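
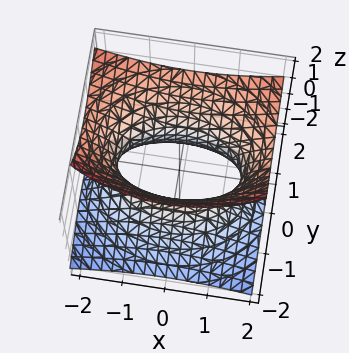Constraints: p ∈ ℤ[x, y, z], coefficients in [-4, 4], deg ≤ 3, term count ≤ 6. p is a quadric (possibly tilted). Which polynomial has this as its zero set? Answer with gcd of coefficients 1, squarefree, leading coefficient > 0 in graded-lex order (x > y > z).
x^2 + 2*y^2 - 2*y*z - 2*z^2 - 2

First, the degree is 2 — the shape is more complex than any degree-1 surface.
Then, checking where it meets the axes: the y-axis gridline crossings are at y ∈ {-1, 1}; it misses every integer gridline on the z-axis.
Finally, putting this together gives p.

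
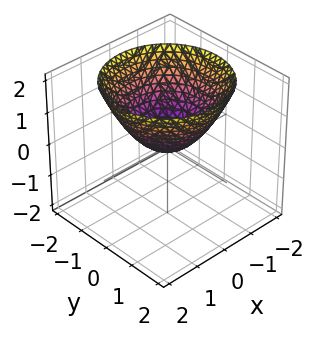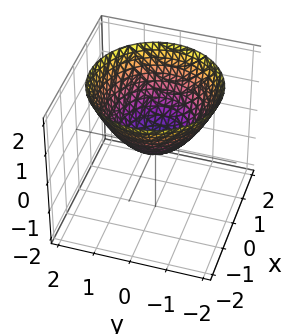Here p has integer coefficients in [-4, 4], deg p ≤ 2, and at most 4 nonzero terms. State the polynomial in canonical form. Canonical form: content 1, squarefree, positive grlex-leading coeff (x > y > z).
deg p = 2. A single bowl opening along one axis; a quadric.
Symmetries: every cross-section ⟂ z is a circle, so x, y appear only via x² + y².
Checking where it meets the axes: a circular section at z = 2 has radius between 1 and 2; it crosses the y-axis at the gridline y = 0.
Matching integer coefficients to the picture gives p.

2*x^2 + 2*y^2 - 3*z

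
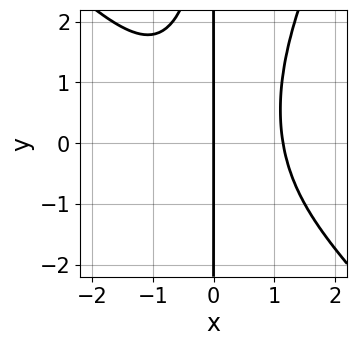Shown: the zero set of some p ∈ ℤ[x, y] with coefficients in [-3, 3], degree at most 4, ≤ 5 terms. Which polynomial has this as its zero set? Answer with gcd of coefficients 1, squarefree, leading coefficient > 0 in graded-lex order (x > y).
2*x^4 + x^3*y - x^2*y^2 - 3*x

First, deg p = 4.
Then, reading off the gridlines: it meets the x-axis at x = 0 (among the integer gridlines); every point of the y-axis in the box is on the curve.
Finally, these observations pin down the coefficients.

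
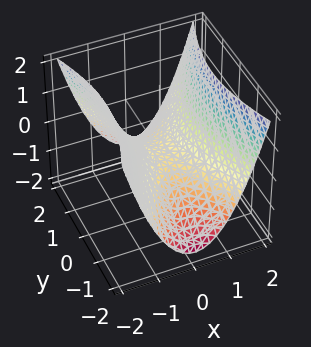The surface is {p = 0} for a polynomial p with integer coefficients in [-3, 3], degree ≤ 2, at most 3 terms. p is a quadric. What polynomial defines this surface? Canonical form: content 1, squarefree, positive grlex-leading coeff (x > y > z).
(a) deg p = 2. A hyperbolic paraboloid; a quadric.
(b) Symmetries: it's symmetric under x → −x, forcing even powers of x; mirror symmetry y ↦ −y ⇒ only even powers of y.
(c) From the axis intercepts and sections: it meets the z-axis at z = 0 (among the integer gridlines); it crosses the y-axis at the gridline y = 0; it crosses the x-axis at the gridline x = 0.
(d) Putting this together gives p.

3*x^2 - y^2 - 3*z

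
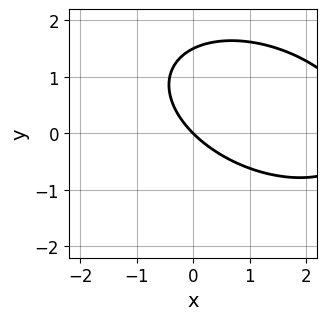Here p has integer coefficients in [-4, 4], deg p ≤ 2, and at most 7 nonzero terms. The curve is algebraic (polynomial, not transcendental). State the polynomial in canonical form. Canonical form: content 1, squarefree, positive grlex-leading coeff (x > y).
First, degree: no degree-1 curve has this shape, so deg p = 2.
Then, observable constraints: it crosses the y-axis at the gridline y = 0; it crosses the x-axis at the gridline x = 0.
Finally, fitting integer coefficients to these (and the overall shape) gives p.

x^2 + x*y + 2*y^2 - 3*x - 3*y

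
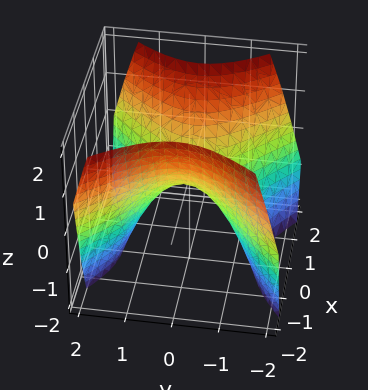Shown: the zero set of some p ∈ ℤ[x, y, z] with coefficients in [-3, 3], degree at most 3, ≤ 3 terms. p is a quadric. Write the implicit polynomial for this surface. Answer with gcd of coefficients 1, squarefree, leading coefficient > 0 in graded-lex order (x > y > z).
deg p = 2. A saddle surface; a quadric.
Symmetries: the y ↦ −y reflection is a symmetry, so y appears only in even powers; the x ↦ −x reflection is a symmetry, so x appears only in even powers.
Reading off the gridlines: it crosses the y-axis at the gridline y = 0; one z-axis crossing is at z = 0; it crosses the x-axis at the gridline x = 0.
These observations pin down the coefficients.

x^2 - y^2 - z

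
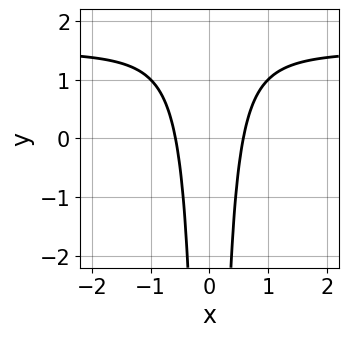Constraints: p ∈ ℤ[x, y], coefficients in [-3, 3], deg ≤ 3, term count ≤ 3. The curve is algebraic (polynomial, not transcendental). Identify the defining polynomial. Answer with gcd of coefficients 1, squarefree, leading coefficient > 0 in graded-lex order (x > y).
1. Degree: no degree-2 curve has this shape, so deg p = 3.
2. Symmetries: the x ↦ −x reflection is a symmetry, so x appears only in even powers.
3. Against the integer gridlines: it misses every integer gridline on the y-axis.
4. Putting this together gives p.

2*x^2*y - 3*x^2 + 1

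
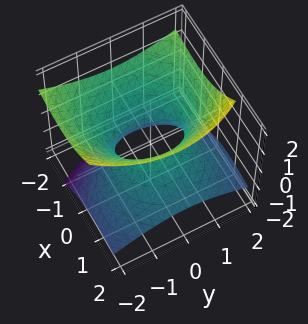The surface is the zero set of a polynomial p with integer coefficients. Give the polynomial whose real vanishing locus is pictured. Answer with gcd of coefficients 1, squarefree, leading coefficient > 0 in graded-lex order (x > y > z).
First, the degree is 2 — the shape is more complex than any degree-1 surface.
Then, from the axis intercepts and sections: among the integer gridlines, it crosses the x-axis at x ∈ {-1, 1}; it misses every integer gridline on the z-axis; the y-axis gridline crossings are at y ∈ {-1, 1}.
Finally, the integer polynomial consistent with all of this is the stated p.

x^2 + 2*x*z + y^2 - 2*z^2 - 1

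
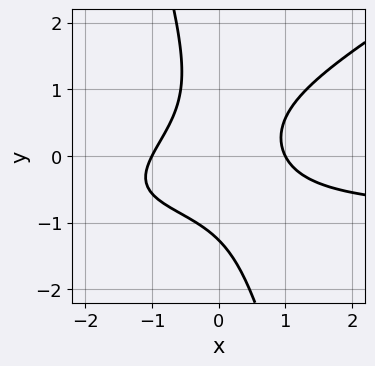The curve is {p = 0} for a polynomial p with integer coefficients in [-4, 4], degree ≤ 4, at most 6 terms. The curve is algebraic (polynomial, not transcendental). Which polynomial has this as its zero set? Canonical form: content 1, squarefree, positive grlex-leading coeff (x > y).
2*x^2*y - 3*x*y^2 - y^3 + 2*x^2 - 2

The degree is 3 — the shape is more complex than any degree-2 curve.
From the axis intercepts and sections: the x-axis gridline crossings are at x ∈ {-1, 1}.
Assembling these constraints gives the stated polynomial.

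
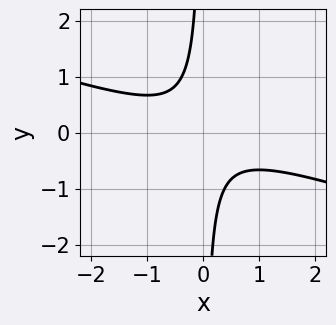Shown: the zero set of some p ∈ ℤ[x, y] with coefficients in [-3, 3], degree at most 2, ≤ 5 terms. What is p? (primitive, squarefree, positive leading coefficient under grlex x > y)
x^2 + 3*x*y + 1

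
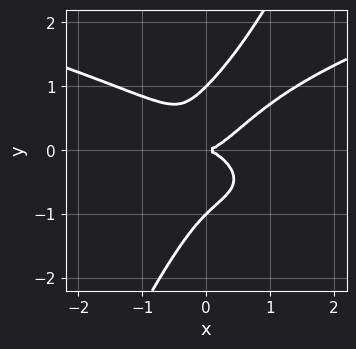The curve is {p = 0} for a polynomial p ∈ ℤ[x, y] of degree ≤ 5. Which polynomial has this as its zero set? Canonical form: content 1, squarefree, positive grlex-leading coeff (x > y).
2*x*y^3 - y^4 - x^3 + y^2

1. deg p = 4.
2. Against the integer gridlines: the y-axis gridline crossings are at y ∈ {-1, 0, 1}; it meets the x-axis at x = 0 (among the integer gridlines).
3. Fitting integer coefficients to these (and the overall shape) gives p.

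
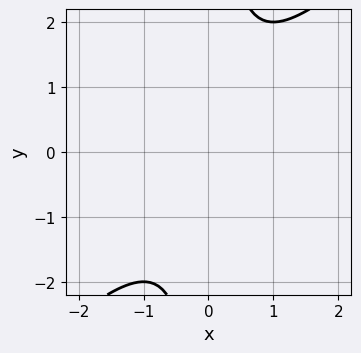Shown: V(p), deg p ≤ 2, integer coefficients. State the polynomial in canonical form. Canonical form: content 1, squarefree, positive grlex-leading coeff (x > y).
First, deg p = 2. The shape is more complex than any degree-1 curve.
Next, against the integer gridlines: no x-intercept at any integer in the box; it misses every integer gridline on the y-axis.
Finally, these observations pin down the coefficients.

x^2 - x*y + 1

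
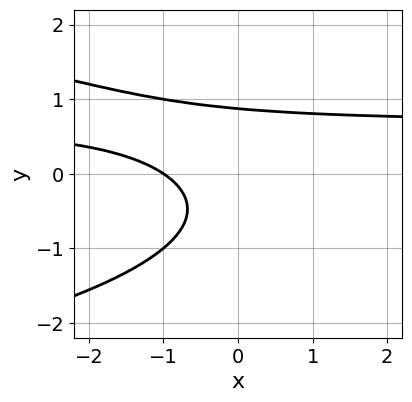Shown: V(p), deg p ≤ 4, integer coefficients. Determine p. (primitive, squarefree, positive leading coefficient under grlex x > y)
3*y^3 + 3*x*y - 2*x - 2

(a) The degree is 3 — a generic line meets the curve in up to 3 points.
(b) Against the integer gridlines: it crosses the x-axis at the gridline x = -1.
(c) Assembling these constraints gives the stated polynomial.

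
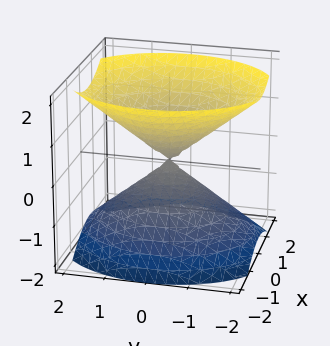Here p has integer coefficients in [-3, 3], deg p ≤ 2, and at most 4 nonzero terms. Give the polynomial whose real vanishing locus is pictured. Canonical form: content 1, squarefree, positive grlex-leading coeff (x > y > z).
First, I count 2 distinct pieces.
Next, deg p = 2.
Then, symmetries: mirror symmetry z ↦ −z ⇒ only even powers of z; it's symmetric under y → −y, forcing even powers of y; the x ↦ −x reflection is a symmetry, so x appears only in even powers.
Then, against the integer gridlines: it meets the x-axis at x = 0 (among the integer gridlines); it meets the y-axis at y = 0 (among the integer gridlines); one z-axis crossing is at z = 0.
Finally, these observations pin down the coefficients.

3*x^2 + 2*y^2 - 3*z^2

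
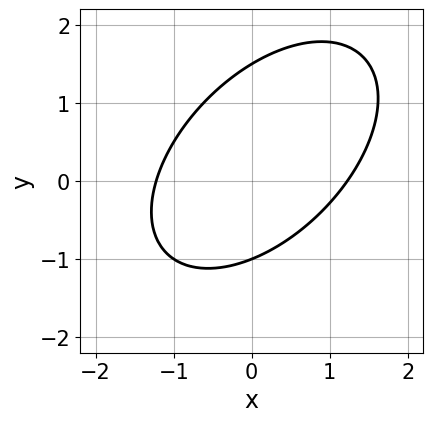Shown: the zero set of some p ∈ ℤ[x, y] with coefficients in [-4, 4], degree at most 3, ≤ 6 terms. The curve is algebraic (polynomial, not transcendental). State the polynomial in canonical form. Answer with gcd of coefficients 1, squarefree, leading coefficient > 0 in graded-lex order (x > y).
2*x^2 - 2*x*y + 2*y^2 - y - 3

First, degree: a generic line meets the curve in up to 2 points, so deg p = 2.
Then, checking where it meets the axes: it meets the y-axis at y = -1 (among the integer gridlines).
Finally, fitting integer coefficients to these (and the overall shape) gives p.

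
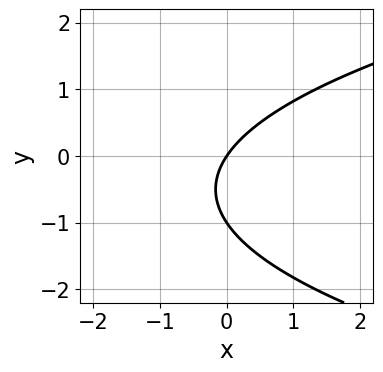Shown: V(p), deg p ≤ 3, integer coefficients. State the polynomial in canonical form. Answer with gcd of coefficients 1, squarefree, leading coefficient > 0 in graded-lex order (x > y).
2*y^2 - 3*x + 2*y

Degree: no degree-1 curve has this shape, so deg p = 2.
Against the integer gridlines: among the integer gridlines, it crosses the y-axis at y ∈ {-1, 0}; it crosses the x-axis at the gridline x = 0.
Assembling these constraints gives the stated polynomial.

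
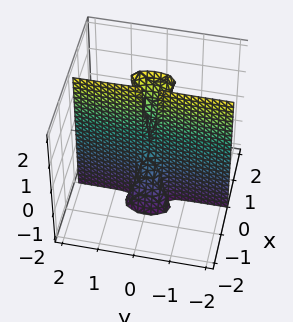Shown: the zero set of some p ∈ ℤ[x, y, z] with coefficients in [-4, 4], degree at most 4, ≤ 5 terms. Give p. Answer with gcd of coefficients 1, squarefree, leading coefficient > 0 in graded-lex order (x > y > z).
3*x^3 - x^2*z + x*y^2

(a) The degree is 3 — no degree-2 surface has this shape.
(b) Reading off the gridlines: it meets the x-axis at x = 0 (among the integer gridlines); the visible z-axis segment lies entirely on the surface.
(c) Together with the visible shape, these determine p as stated.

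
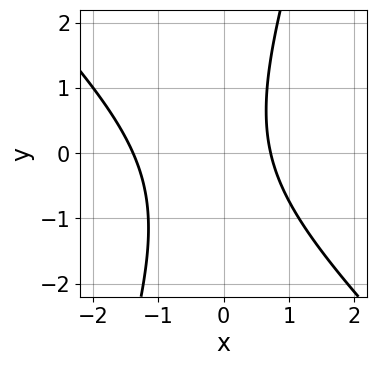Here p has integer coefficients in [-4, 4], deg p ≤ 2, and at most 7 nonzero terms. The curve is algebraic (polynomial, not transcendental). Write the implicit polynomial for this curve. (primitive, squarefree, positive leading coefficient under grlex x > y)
3*x^2 + 2*x*y - y^2 + 2*x - 3

(a) The degree is 2 — a generic line meets the curve in up to 2 points.
(b) From the axis intercepts and sections: the curve avoids every integer y-axis point in the box.
(c) These observations pin down the coefficients.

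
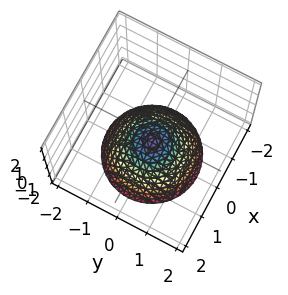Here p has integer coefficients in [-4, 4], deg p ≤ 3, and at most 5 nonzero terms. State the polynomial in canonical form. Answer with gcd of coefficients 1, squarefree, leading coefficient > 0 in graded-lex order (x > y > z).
2*x^2 + 2*y^2 + 3*z + 2

First, deg p = 2. The shape is more complex than any degree-1 surface.
Next, by symmetry, every cross-section ⟂ z is a circle, so x, y appear only via x² + y².
Then, observable constraints: no x-intercept at any integer in the box; a circular section at z = -1 has radius between 0 and 1.
Finally, putting this together gives p.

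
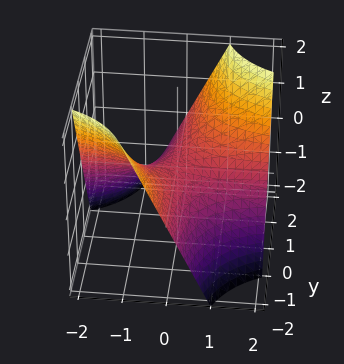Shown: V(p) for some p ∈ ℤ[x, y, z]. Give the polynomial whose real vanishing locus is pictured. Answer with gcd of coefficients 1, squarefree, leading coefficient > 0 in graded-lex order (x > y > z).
x*y - z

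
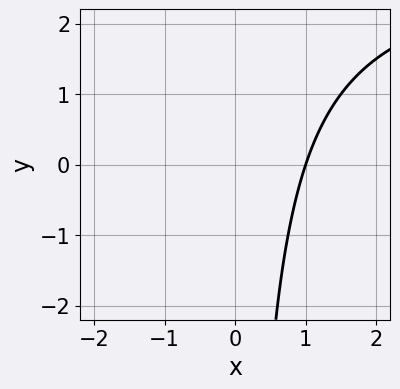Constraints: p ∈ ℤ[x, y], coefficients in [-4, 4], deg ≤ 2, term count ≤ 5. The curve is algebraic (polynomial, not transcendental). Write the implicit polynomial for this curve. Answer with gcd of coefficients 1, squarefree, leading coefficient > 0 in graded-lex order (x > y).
x*y - 3*x + 3

First, deg p = 2.
Next, checking where it meets the axes: no y-intercept at any integer in the box; it meets the x-axis at x = 1 (among the integer gridlines).
Finally, these observations pin down the coefficients.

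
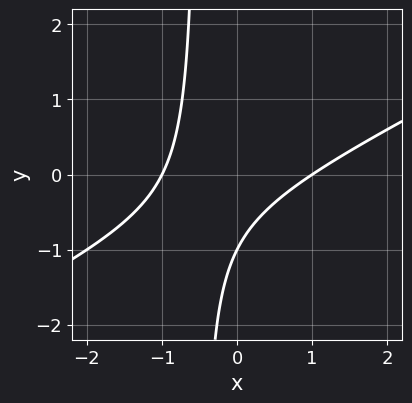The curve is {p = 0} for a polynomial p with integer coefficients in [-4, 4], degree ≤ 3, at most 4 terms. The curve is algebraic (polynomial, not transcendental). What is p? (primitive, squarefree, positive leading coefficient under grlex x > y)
1. Degree: no degree-1 curve has this shape, so deg p = 2.
2. From the visible intercepts: the x-axis gridline crossings are at x ∈ {-1, 1}; it crosses the y-axis at the gridline y = -1.
3. Fitting integer coefficients to these (and the overall shape) gives p.

x^2 - 2*x*y - y - 1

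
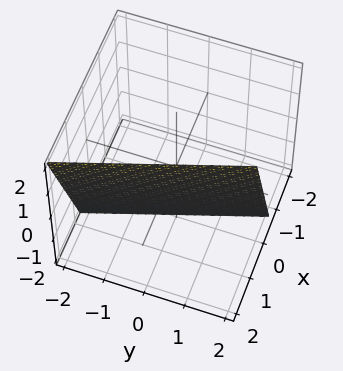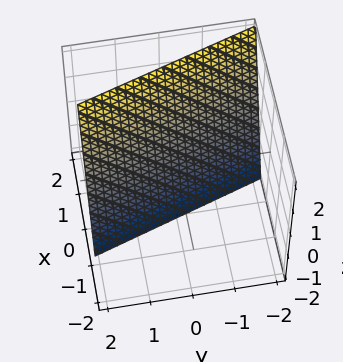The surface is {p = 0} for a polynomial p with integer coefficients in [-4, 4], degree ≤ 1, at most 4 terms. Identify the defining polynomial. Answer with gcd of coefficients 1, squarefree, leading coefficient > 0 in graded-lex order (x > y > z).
3*x + y - z - 2

(a) The degree is 1 — every cross-section is a straight line — this is a plane.
(b) From the visible intercepts: it crosses the y-axis at the gridline y = 2; it meets the z-axis at z = -2 (among the integer gridlines).
(c) Assembling these constraints gives the stated polynomial.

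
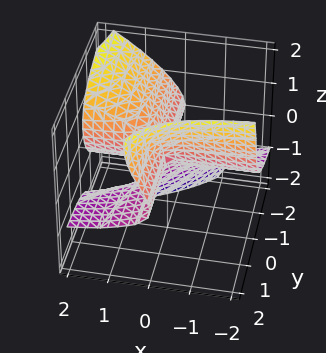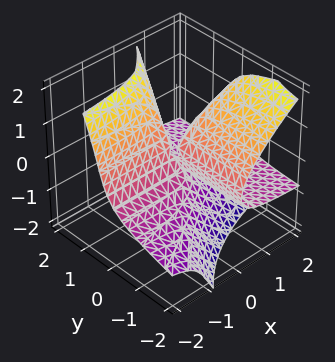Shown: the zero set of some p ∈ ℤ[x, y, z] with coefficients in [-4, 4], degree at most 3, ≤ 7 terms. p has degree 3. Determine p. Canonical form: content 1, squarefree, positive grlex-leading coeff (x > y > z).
1. The degree is 3 — no degree-2 surface has this shape.
2. Observable constraints: the visible x-axis segment lies entirely on the surface; it meets the z-axis at z = 0 (among the integer gridlines).
3. Putting this together gives p. Check: (0, -2, 0) on the y-axis lies on the surface, and p(0, -2, 0) = 0. ✓

3*x*y*z - 3*y*z^2 + 2*z^3 + 3*x*y - 2*x*z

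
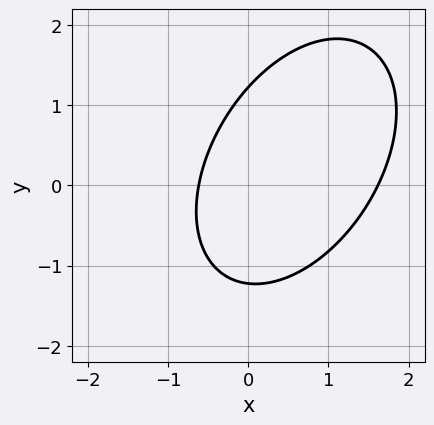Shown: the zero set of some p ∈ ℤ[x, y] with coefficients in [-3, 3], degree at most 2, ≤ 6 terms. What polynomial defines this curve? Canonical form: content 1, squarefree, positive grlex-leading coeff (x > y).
1. deg p = 2. A generic line meets the curve in up to 2 points.
2. The integer polynomial consistent with all of this is the stated p.

3*x^2 - 2*x*y + 2*y^2 - 3*x - 3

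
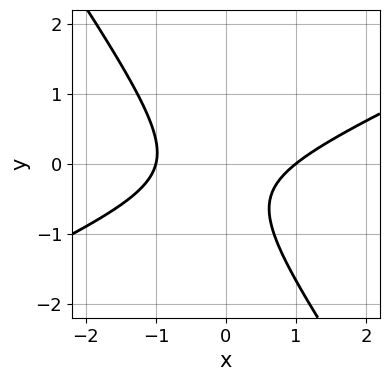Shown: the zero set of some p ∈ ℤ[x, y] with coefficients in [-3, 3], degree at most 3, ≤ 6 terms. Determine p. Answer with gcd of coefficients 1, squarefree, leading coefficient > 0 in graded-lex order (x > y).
First, deg p = 2. No degree-1 curve has this shape.
Next, from the visible intercepts: it misses every integer gridline on the y-axis; among the integer gridlines, it crosses the x-axis at x ∈ {-1, 1}.
Finally, matching integer coefficients to the picture gives p.

2*x^2 - 3*x*y - 3*y^2 - 2*y - 2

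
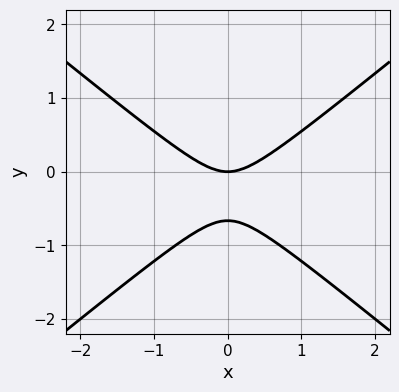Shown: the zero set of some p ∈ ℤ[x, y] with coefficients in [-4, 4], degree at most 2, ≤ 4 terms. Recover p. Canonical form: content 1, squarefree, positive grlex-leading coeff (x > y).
2*x^2 - 3*y^2 - 2*y

Degree: the shape is more complex than any degree-1 curve, so deg p = 2.
Symmetries: it's symmetric under x → −x, forcing even powers of x.
From the visible intercepts: one x-axis crossing is at x = 0; it meets the y-axis at y = 0 (among the integer gridlines).
Together with the visible shape, these determine p as stated.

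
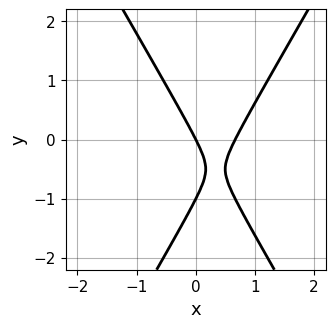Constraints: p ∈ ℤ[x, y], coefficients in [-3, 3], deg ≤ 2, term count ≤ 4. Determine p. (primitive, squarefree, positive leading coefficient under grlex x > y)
3*x^2 - y^2 - 2*x - y

(a) deg p = 2.
(b) Checking where it meets the axes: it crosses the x-axis at the gridline x = 0; the y-axis gridline crossings are at y ∈ {-1, 0}.
(c) Assembling these constraints gives the stated polynomial.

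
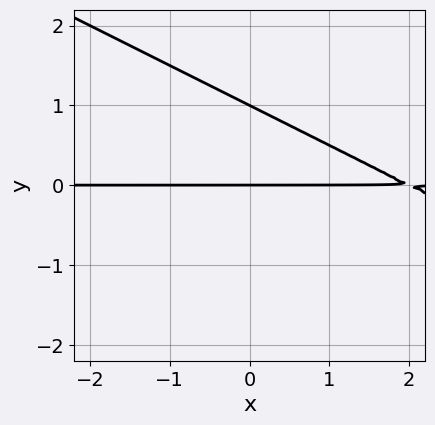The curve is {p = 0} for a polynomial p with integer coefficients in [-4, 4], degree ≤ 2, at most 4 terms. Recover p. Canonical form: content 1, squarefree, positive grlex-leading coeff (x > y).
deg p = 2. The shape is more complex than any degree-1 curve.
From the visible intercepts: the y-axis gridline crossings are at y ∈ {0, 1}; every point of the x-axis in the box is on the curve.
These observations pin down the coefficients.

x*y + 2*y^2 - 2*y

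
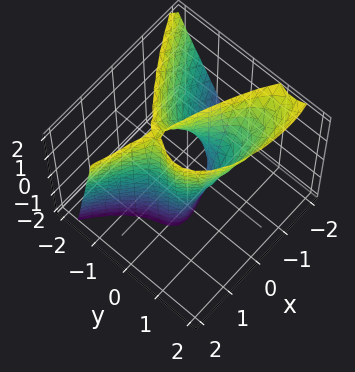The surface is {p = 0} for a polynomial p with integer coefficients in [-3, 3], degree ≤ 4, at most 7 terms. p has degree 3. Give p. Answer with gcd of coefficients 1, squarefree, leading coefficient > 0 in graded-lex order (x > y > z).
First, the degree is 3 — a generic line meets the surface in up to 3 points.
Next, reading off the gridlines: the surface avoids every integer z-axis point in the box.
Finally, fitting integer coefficients to these (and the overall shape) gives p.

2*x*y*z + 3*y^3 + 2*x^2 - 2*y*z - 1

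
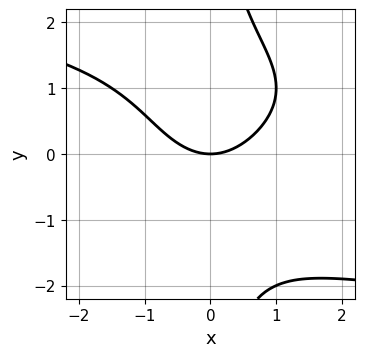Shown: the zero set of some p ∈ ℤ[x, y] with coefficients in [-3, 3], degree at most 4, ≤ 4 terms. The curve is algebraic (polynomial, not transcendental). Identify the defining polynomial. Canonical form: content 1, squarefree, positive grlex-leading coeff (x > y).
x*y^3 + 2*x^2 - 3*y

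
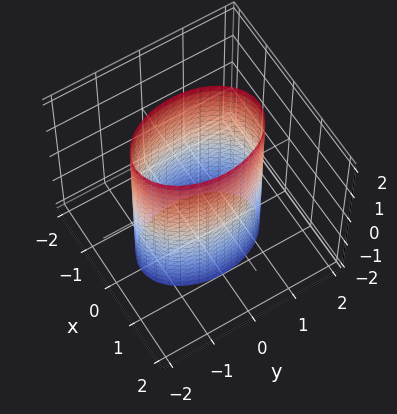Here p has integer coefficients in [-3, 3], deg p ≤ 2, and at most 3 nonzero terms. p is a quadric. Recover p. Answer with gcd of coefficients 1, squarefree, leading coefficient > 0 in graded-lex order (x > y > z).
First, degree: a cylinder; a quadric, so deg p = 2.
Next, symmetries: mirror symmetry y ↦ −y ⇒ only even powers of y; mirror symmetry x ↦ −x ⇒ only even powers of x; it's symmetric under z → −z, forcing even powers of z.
Then, from the axis intercepts and sections: the x-axis gridline crossings are at x ∈ {-1, 1}; the surface avoids every integer z-axis point in the box.
Finally, together with the visible shape, these determine p as stated.

2*x^2 + y^2 - 2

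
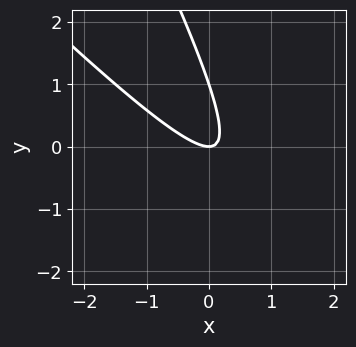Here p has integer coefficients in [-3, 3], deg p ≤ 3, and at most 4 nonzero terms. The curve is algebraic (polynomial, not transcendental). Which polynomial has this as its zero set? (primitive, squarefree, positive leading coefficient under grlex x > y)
2*x^2 + 3*x*y + y^2 - y

Degree: no degree-1 curve has this shape, so deg p = 2.
From the visible intercepts: one x-axis crossing is at x = 0; the y-axis gridline crossings are at y ∈ {0, 1}.
Assembling these constraints gives the stated polynomial.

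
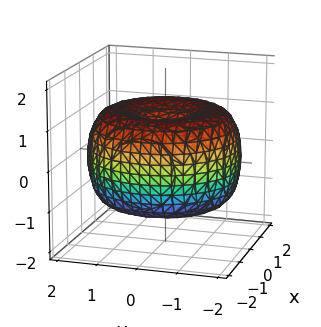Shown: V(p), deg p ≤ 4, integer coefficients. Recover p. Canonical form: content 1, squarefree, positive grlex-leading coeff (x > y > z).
(a) The degree is 4 — a generic line meets the surface in up to 4 points.
(b) Symmetry: every cross-section ⟂ z is a circle, so x, y appear only via x² + y².
(c) Reading off the gridlines: a circular section at z = -1 has radius between 0 and 1.
(d) Fitting integer coefficients to these (and the overall shape) gives p.

x^4 + 2*x^2*y^2 + y^4 - 3*x^2 - 3*y^2 + 3*z^2 - 2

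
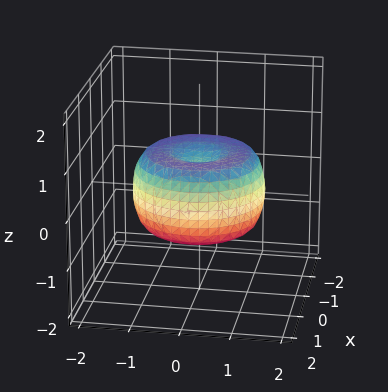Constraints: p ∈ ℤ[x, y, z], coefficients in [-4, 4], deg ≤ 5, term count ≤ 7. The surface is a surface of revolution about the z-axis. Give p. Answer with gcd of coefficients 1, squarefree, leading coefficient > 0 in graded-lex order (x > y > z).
First, deg p = 4. The shape is more complex than any degree-3 surface.
Next, symmetries: every cross-section ⟂ z is a circle, so x, y appear only via x² + y².
Then, against the integer gridlines: a circular section at z = 0 has radius between 1 and 2.
Finally, fitting integer coefficients to these (and the overall shape) gives p.

2*x^4 + 4*x^2*y^2 + 2*y^4 - 3*x^2 - 3*y^2 + 3*z^2 - 1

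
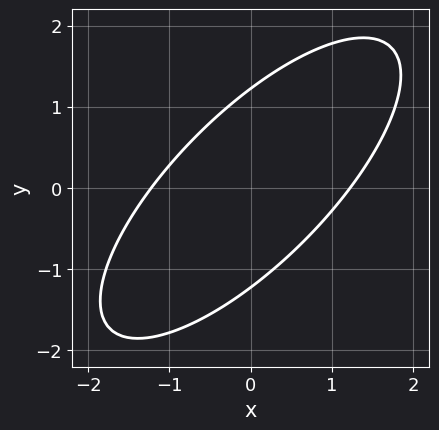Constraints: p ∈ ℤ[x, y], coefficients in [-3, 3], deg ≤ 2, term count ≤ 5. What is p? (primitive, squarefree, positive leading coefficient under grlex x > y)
(a) The degree is 2 — the shape is more complex than any degree-1 curve.
(b) Putting this together gives p.

2*x^2 - 3*x*y + 2*y^2 - 3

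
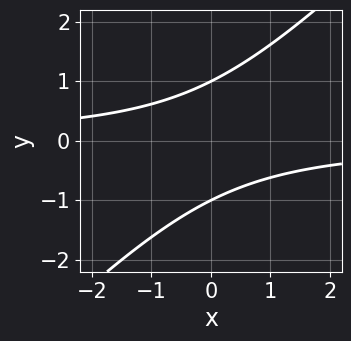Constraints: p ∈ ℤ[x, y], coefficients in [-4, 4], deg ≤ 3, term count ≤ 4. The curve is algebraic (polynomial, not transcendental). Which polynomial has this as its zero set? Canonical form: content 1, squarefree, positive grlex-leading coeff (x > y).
x*y - y^2 + 1

1. The degree is 2 — a generic line meets the curve in up to 2 points.
2. From the axis intercepts and sections: the curve avoids every integer x-axis point in the box; among the integer gridlines, it crosses the y-axis at y ∈ {-1, 1}.
3. Fitting integer coefficients to these (and the overall shape) gives p.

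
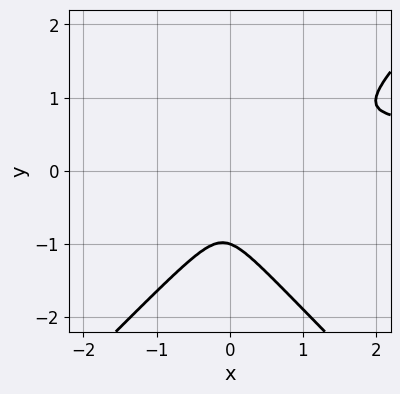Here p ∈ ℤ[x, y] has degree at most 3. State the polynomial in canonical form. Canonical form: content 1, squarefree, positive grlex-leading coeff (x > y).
3*x^2*y - 3*y^3 - 2*x^2 + x*y - 3*y^2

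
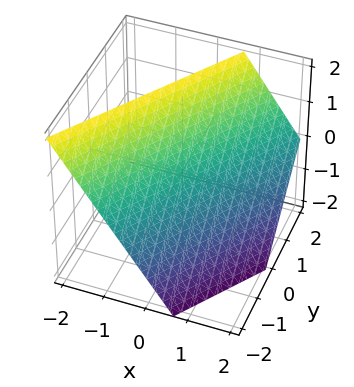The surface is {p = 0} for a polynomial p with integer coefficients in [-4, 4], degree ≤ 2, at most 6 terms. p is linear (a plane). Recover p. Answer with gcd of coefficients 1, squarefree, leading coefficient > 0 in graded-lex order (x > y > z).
(a) Degree: the surface is flat (a plane), so deg p = 1.
(b) Reading off the gridlines: it crosses the y-axis at the gridline y = -1; one z-axis crossing is at z = 1.
(c) Matching integer coefficients to the picture gives p.

3*x - 2*y + 2*z - 2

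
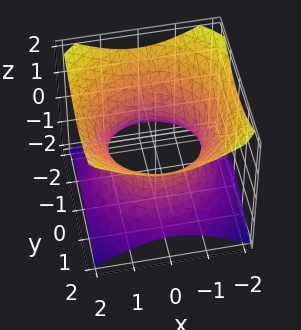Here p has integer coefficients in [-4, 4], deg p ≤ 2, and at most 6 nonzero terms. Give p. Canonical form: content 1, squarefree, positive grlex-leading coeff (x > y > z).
2*x^2 + 2*y^2 - 3*z^2 - 3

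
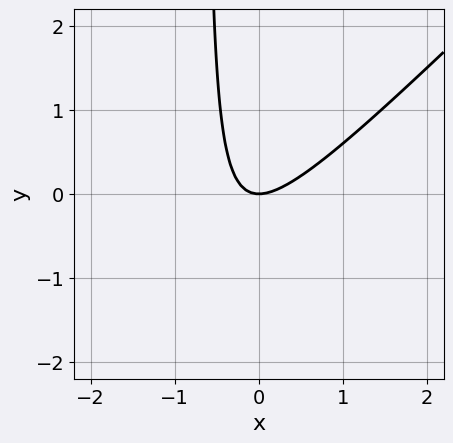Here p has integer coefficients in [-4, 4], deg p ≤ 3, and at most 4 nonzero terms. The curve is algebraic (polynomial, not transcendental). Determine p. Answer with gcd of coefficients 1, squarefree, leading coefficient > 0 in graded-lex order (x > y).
3*x^2 - 3*x*y - 2*y

(a) The degree is 2 — no degree-1 curve has this shape.
(b) Observable constraints: one y-axis crossing is at y = 0; it crosses the x-axis at the gridline x = 0.
(c) Assembling these constraints gives the stated polynomial.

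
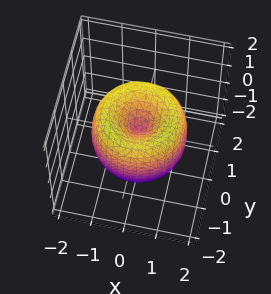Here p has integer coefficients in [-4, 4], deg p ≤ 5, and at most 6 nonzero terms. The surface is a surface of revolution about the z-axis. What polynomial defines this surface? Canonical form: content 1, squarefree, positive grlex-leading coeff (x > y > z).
Degree: a generic line meets the surface in up to 4 points, so deg p = 4.
Symmetries: rotational symmetry about the z-axis ⇒ p depends on x, y only through x² + y².
Against the integer gridlines: a circular section at z = 0 has radius between 1 and 2; it crosses the y-axis at the gridline y = 0; it meets the x-axis at x = 0 (among the integer gridlines); one z-axis crossing is at z = 0.
Assembling these constraints gives the stated polynomial.

x^4 + 2*x^2*y^2 + y^4 - 2*x^2 - 2*y^2 + z^2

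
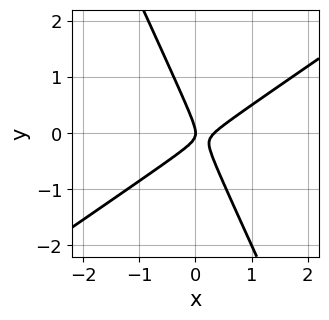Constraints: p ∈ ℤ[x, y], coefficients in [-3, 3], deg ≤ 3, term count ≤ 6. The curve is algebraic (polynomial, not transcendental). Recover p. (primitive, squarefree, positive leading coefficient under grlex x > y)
1. Degree: a generic line meets the curve in up to 2 points, so deg p = 2.
2. From the visible intercepts: it crosses the x-axis at the gridline x = 0; one y-axis crossing is at y = 0.
3. Putting this together gives p.

3*x^2 - 3*x*y - 2*y^2 - x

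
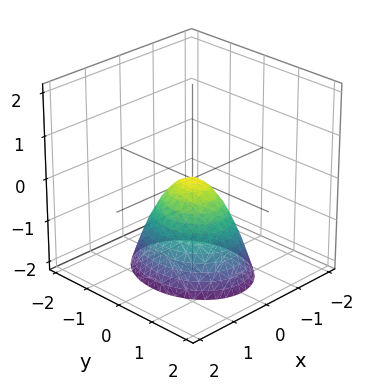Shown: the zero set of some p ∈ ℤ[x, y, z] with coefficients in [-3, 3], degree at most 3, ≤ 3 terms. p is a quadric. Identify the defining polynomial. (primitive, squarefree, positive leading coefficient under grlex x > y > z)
Degree: a paraboloid; a quadric, so deg p = 2.
Symmetries: mirror symmetry x ↦ −x ⇒ only even powers of x; mirror symmetry y ↦ −y ⇒ only even powers of y.
Checking where it meets the axes: it crosses the y-axis at the gridline y = 0; it crosses the x-axis at the gridline x = 0; it meets the z-axis at z = 0 (among the integer gridlines).
These observations pin down the coefficients.

3*x^2 + 2*y^2 + 2*z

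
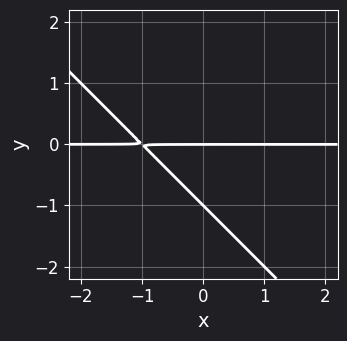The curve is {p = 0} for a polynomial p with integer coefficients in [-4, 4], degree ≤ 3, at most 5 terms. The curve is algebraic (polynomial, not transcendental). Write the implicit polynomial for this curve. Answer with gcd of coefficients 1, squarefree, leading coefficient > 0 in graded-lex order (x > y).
x*y + y^2 + y

First, the degree is 2 — no degree-1 curve has this shape.
Next, checking where it meets the axes: among the integer gridlines, it crosses the y-axis at y ∈ {-1, 0}; the visible x-axis segment lies entirely on the curve.
Finally, fitting integer coefficients to these (and the overall shape) gives p.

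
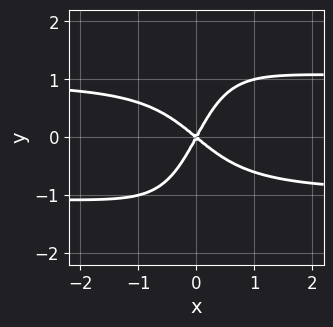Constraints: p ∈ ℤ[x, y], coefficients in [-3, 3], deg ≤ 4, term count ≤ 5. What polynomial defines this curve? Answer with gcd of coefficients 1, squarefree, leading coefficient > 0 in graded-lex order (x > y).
3*x^2*y^2 - 3*x^2 - 2*x*y + 2*y^2

First, degree: the shape is more complex than any degree-3 curve, so deg p = 4.
Then, reading off the gridlines: it crosses the x-axis at the gridline x = 0; it crosses the y-axis at the gridline y = 0.
Finally, solving for integer coefficients yields p as stated.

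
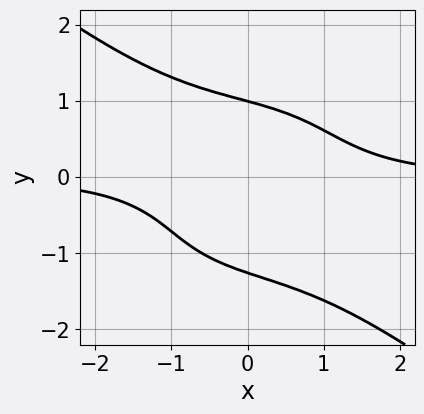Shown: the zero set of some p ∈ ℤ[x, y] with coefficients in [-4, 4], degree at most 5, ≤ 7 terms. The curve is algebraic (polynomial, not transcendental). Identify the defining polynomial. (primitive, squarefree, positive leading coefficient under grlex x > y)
x^3*y + 2*y^4 + y^3 + 3*x*y - 3

1. deg p = 4. A generic line meets the curve in up to 4 points.
2. Checking where it meets the axes: it meets the y-axis at y = 1 (among the integer gridlines); the curve avoids every integer x-axis point in the box.
3. Solving for integer coefficients yields p as stated.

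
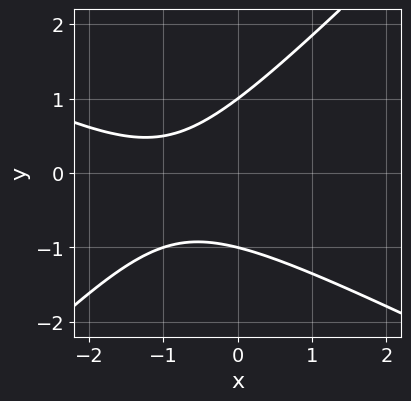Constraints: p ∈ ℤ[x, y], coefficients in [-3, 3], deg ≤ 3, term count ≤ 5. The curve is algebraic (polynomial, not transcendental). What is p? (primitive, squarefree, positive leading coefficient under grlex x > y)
(a) The degree is 2 — the shape is more complex than any degree-1 curve.
(b) From the visible intercepts: the y-axis gridline crossings are at y ∈ {-1, 1}; no x-intercept at any integer in the box.
(c) Putting this together gives p.

x^2 + x*y - 2*y^2 + 2*x + 2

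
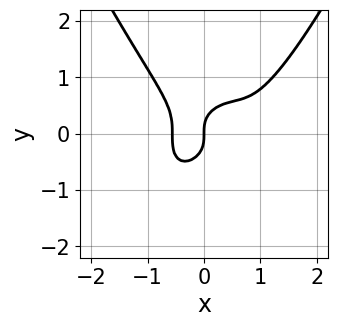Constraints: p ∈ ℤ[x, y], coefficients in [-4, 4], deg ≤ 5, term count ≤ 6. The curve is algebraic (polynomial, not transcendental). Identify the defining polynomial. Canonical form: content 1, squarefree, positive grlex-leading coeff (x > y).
2*x^4 - 2*x^3 - 2*y^3 + x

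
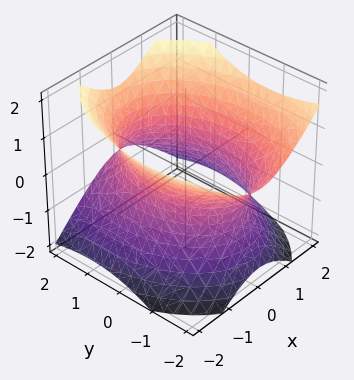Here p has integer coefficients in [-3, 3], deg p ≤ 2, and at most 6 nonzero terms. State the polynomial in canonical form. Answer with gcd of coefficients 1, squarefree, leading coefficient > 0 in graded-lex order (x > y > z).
2*x^2 + y^2 + y*z - 2*z^2 - 3

First, deg p = 2. The shape is more complex than any degree-1 surface.
Then, against the integer gridlines: it misses every integer gridline on the z-axis.
Finally, these observations pin down the coefficients.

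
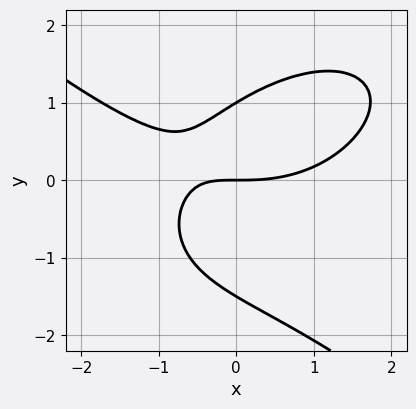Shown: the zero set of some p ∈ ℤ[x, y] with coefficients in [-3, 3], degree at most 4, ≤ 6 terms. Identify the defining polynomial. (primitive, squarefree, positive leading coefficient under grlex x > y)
x^3 + 2*y^3 - 3*x*y + y^2 - 3*y

First, degree: no degree-2 curve has this shape, so deg p = 3.
Next, from the visible intercepts: one x-axis crossing is at x = 0; among the integer gridlines, it crosses the y-axis at y ∈ {0, 1}.
Finally, the integer polynomial consistent with all of this is the stated p.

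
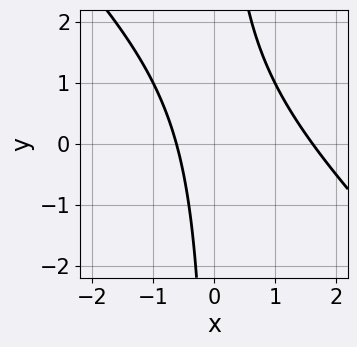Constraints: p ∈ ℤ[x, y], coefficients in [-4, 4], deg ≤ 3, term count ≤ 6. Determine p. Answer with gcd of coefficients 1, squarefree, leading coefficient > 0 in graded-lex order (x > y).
x^2 + x*y - x - 1

1. Degree: the shape is more complex than any degree-1 curve, so deg p = 2.
2. From the axis intercepts and sections: it misses every integer gridline on the y-axis.
3. The integer polynomial consistent with all of this is the stated p.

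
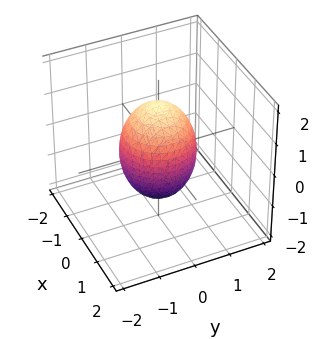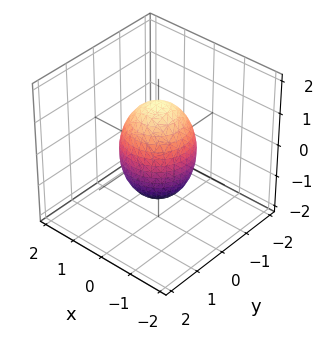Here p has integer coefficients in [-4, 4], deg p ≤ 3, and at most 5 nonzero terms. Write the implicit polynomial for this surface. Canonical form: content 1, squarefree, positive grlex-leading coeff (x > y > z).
1. Degree: bounded and convex; a quadric, so deg p = 2.
2. Symmetries: every cross-section ⟂ z is a circle, so x, y appear only via x² + y²; mirror symmetry z ↦ −z ⇒ only even powers of z.
3. From the visible intercepts: the y-axis gridline crossings are at y ∈ {-1, 1}; a circular section at z = -1 has radius between 0 and 1.
4. Assembling these constraints gives the stated polynomial. Check: (1, 0, 0) on the x-axis lies on the surface, and p(1, 0, 0) = 0. ✓

2*x^2 + 2*y^2 + z^2 - 2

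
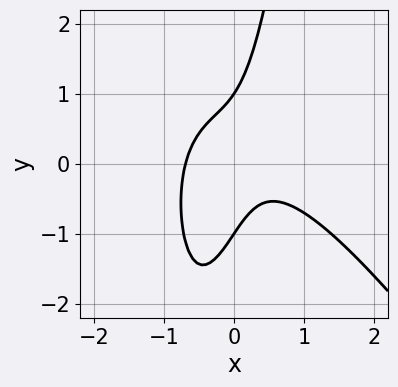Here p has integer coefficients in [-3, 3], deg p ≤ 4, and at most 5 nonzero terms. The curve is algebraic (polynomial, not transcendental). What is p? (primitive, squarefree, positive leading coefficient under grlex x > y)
1. deg p = 3. No degree-2 curve has this shape.
2. Observable constraints: the y-axis gridline crossings are at y ∈ {-1, 1}.
3. Putting this together gives p.

3*x^3 + 2*x^2*y + 3*x*y - y^2 + 1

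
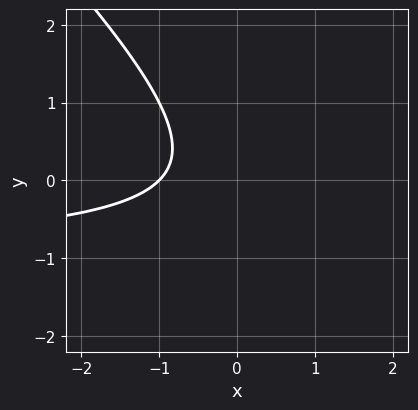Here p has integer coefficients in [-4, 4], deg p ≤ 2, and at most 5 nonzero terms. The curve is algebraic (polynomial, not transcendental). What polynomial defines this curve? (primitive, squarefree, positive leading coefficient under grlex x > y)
x*y + y^2 + x + 1

(a) deg p = 2. No degree-1 curve has this shape.
(b) Checking where it meets the axes: it misses every integer gridline on the y-axis; it meets the x-axis at x = -1 (among the integer gridlines).
(c) The integer polynomial consistent with all of this is the stated p.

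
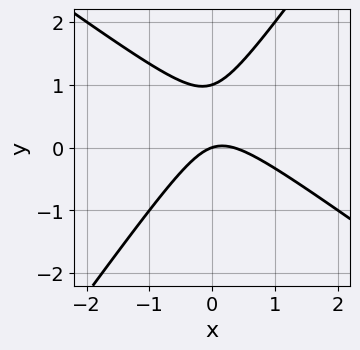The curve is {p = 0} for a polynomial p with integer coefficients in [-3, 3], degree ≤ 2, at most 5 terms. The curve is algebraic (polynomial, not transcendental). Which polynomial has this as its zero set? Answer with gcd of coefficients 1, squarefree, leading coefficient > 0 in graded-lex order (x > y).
3*x^2 + 2*x*y - 3*y^2 - x + 3*y

First, the degree is 2 — no degree-1 curve has this shape.
Then, from the visible intercepts: it meets the x-axis at x = 0 (among the integer gridlines); the y-axis gridline crossings are at y ∈ {0, 1}.
Finally, matching integer coefficients to the picture gives p.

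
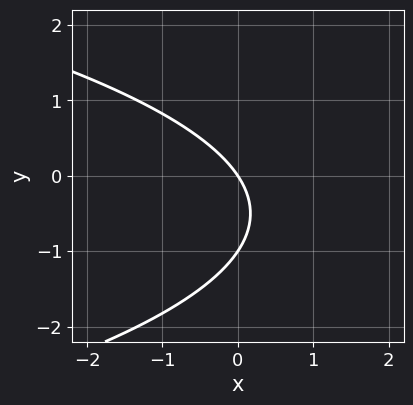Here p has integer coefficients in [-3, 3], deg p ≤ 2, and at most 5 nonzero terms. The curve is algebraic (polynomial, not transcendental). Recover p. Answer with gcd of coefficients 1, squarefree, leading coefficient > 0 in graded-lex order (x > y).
2*y^2 + 3*x + 2*y

1. deg p = 2. No degree-1 curve has this shape.
2. Against the integer gridlines: it meets the x-axis at x = 0 (among the integer gridlines); the y-axis gridline crossings are at y ∈ {-1, 0}.
3. These observations pin down the coefficients.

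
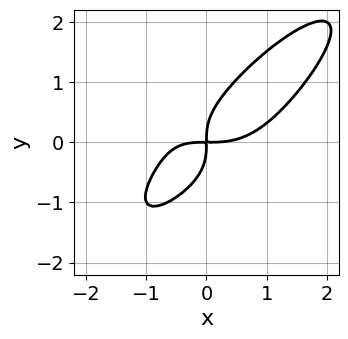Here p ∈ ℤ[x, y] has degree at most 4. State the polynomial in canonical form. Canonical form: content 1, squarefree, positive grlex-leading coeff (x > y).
x^4 - 2*x*y^3 + 2*y^4 - x^2*y - 2*x*y

First, degree: a generic line meets the curve in up to 4 points, so deg p = 4.
Finally, putting this together gives p.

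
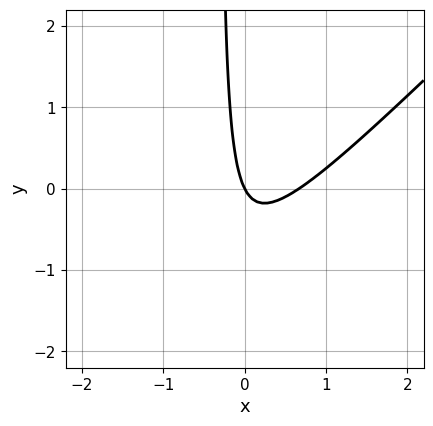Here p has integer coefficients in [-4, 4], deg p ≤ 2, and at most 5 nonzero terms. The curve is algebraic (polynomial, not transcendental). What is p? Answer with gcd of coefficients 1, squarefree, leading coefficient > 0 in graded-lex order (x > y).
(a) Degree: a generic line meets the curve in up to 2 points, so deg p = 2.
(b) Checking where it meets the axes: one x-axis crossing is at x = 0; one y-axis crossing is at y = 0.
(c) Assembling these constraints gives the stated polynomial.

3*x^2 - 3*x*y - 2*x - y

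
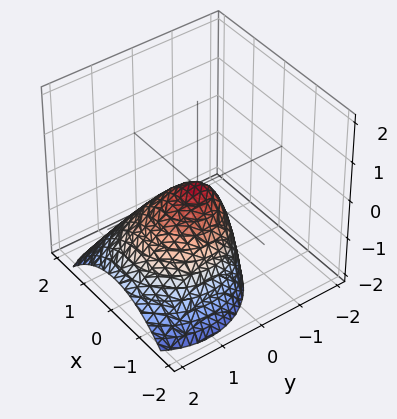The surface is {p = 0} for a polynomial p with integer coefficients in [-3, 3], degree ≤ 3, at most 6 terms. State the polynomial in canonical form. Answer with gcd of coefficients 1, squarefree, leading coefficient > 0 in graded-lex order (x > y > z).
Degree: the shape is more complex than any degree-1 surface, so deg p = 2.
Observable constraints: one y-axis crossing is at y = 0; it crosses the z-axis at the gridline z = 0; one x-axis crossing is at x = 0.
Putting this together gives p.

x^2 + y^2 + y*z + z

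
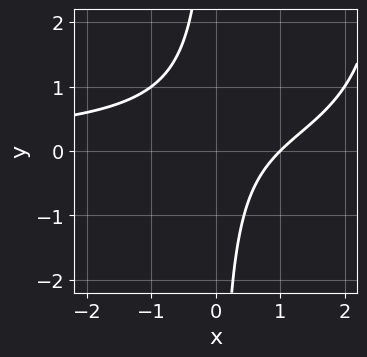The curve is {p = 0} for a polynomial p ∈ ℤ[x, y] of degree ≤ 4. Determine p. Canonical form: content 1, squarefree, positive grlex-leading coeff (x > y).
Degree: a generic line meets the curve in up to 3 points, so deg p = 3.
Observable constraints: one x-axis crossing is at x = 1; the curve avoids every integer y-axis point in the box.
The integer polynomial consistent with all of this is the stated p.

x^2*y - 3*x*y + 2*x - 2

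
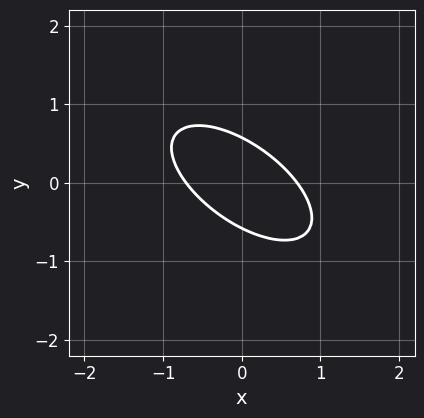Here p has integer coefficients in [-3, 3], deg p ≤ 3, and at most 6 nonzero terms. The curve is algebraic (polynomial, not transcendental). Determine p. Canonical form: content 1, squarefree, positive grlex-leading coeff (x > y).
deg p = 2. The shape is more complex than any degree-1 curve.
Putting this together gives p.

2*x^2 + 3*x*y + 3*y^2 - 1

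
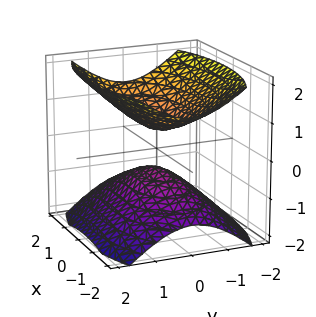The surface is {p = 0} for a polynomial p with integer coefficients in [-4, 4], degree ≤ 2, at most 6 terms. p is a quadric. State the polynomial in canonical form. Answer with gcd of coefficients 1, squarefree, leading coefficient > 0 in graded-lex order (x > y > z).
x^2 + 3*y^2 - 3*z^2 + 1

There are 2 components. Treating them together as one polynomial.
deg p = 2. Two sheets facing apart; a quadric.
Symmetries: the x ↦ −x reflection is a symmetry, so x appears only in even powers; mirror symmetry y ↦ −y ⇒ only even powers of y; it's symmetric under z → −z, forcing even powers of z.
From the visible intercepts: it misses every integer gridline on the x-axis; the surface avoids every integer y-axis point in the box.
Putting this together gives p.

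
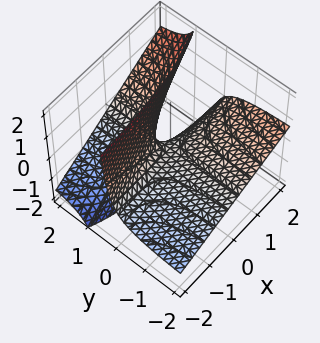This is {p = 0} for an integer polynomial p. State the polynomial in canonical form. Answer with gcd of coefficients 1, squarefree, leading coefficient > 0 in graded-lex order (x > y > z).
(a) deg p = 2. No degree-1 surface has this shape.
(b) Against the integer gridlines: the visible y-axis segment lies entirely on the surface; it crosses the z-axis at the gridline z = 0; every point of the x-axis in the box is on the surface.
(c) These observations pin down the coefficients.

x*y - 2*y*z + z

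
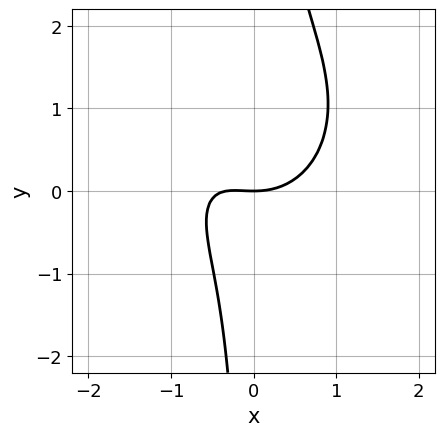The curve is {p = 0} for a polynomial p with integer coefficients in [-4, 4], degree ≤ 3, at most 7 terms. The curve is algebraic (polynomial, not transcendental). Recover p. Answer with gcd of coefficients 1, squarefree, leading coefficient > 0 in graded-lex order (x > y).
3*x^3 + 3*x*y^2 + x^2 - 3*x*y - 3*y

First, the degree is 3 — no degree-2 curve has this shape.
Then, observable constraints: it crosses the x-axis at the gridline x = 0; one y-axis crossing is at y = 0.
Finally, putting this together gives p.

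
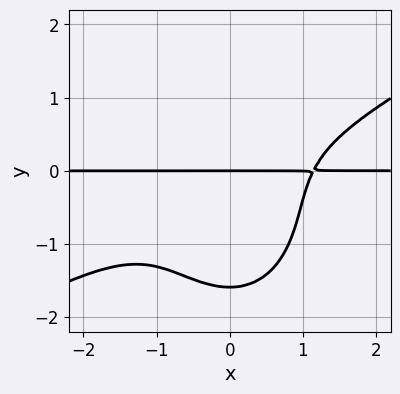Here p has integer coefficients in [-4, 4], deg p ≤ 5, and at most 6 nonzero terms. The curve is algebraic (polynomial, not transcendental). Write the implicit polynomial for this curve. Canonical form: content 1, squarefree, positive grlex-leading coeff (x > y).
(a) Degree: a generic line meets the curve in up to 4 points, so deg p = 4.
(b) Against the integer gridlines: it meets the y-axis at y = 0 (among the integer gridlines); every point of the x-axis in the box is on the curve.
(c) Putting this together gives p.

2*x^3*y - 3*x^2*y^2 - 2*y^4 - 2*y^3 - 3*y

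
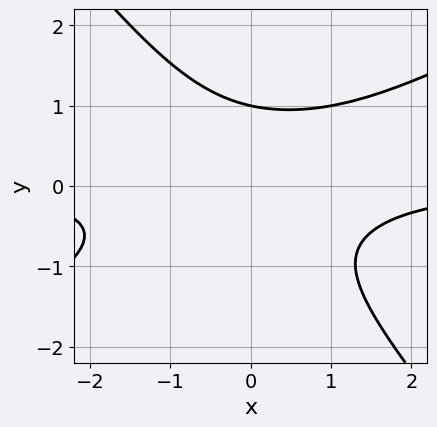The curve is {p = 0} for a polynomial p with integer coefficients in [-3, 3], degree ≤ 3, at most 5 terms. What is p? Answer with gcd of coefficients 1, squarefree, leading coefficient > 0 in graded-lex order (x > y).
The degree is 3 — a generic line meets the curve in up to 3 points.
Checking where it meets the axes: the curve avoids every integer x-axis point in the box; one y-axis crossing is at y = 1.
The integer polynomial consistent with all of this is the stated p.

2*x^2*y - 2*x*y^2 - 3*y^3 + 3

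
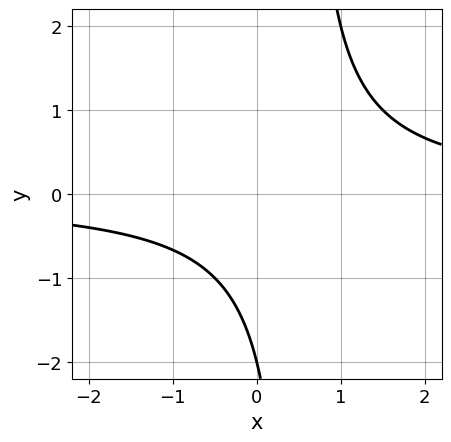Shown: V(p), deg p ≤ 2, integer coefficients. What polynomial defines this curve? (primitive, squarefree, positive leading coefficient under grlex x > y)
2*x*y - y - 2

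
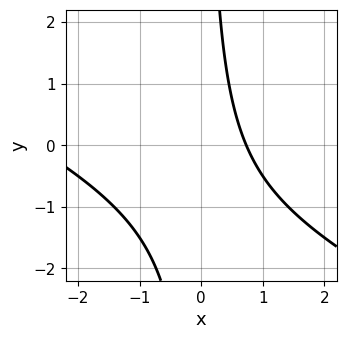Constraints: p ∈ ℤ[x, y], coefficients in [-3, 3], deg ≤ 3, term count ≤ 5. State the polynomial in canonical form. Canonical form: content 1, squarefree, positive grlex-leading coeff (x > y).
1. Degree: no degree-1 curve has this shape, so deg p = 2.
2. From the axis intercepts and sections: no y-intercept at any integer in the box.
3. Putting this together gives p.

x^2 + 2*x*y + 2*x - 2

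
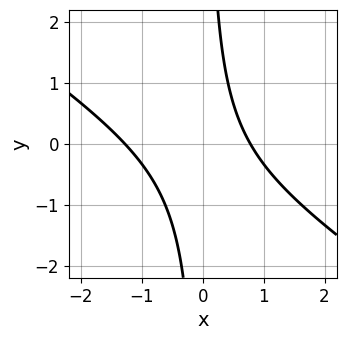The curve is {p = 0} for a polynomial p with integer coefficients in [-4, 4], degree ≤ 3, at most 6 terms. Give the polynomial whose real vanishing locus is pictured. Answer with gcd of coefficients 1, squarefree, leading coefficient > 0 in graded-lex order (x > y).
2*x^2 + 3*x*y + x - 2

1. The degree is 2 — a generic line meets the curve in up to 2 points.
2. Checking where it meets the axes: no y-intercept at any integer in the box.
3. Solving for integer coefficients yields p as stated.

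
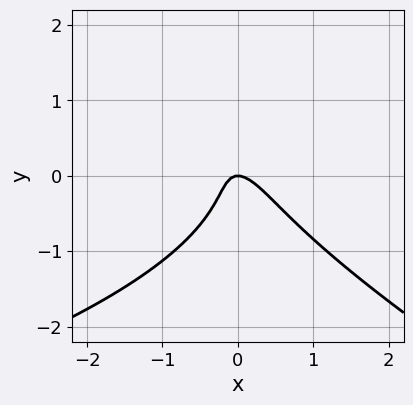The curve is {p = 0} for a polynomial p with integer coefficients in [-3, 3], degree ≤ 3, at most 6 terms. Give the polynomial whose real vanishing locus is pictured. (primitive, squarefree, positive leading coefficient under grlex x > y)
(a) deg p = 3. The shape is more complex than any degree-2 curve.
(b) Reading off the gridlines: it meets the y-axis at y = 0 (among the integer gridlines); it meets the x-axis at x = 0 (among the integer gridlines).
(c) These observations pin down the coefficients.

x*y^2 + 2*y^3 + 3*x^2 + 2*x*y + y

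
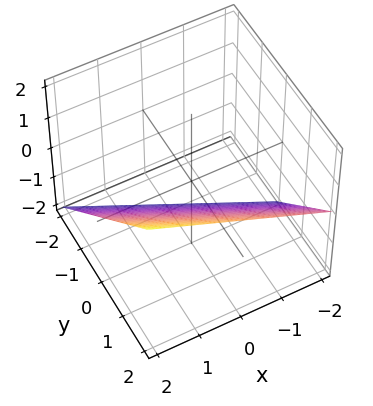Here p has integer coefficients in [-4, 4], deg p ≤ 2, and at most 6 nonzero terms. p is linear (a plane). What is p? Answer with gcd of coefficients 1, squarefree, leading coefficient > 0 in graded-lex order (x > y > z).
Degree: every cross-section is a straight line — this is a plane, so deg p = 1.
Against the integer gridlines: it meets the x-axis at x = 2 (among the integer gridlines); one y-axis crossing is at y = 1.
These observations pin down the coefficients. Check: (0, 0, -1) on the z-axis lies on the surface, and p(0, 0, -1) = 0. ✓

x + 2*y - 2*z - 2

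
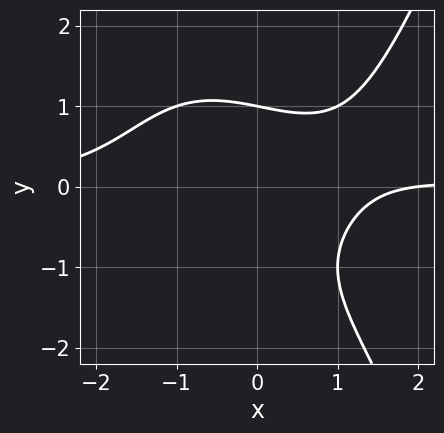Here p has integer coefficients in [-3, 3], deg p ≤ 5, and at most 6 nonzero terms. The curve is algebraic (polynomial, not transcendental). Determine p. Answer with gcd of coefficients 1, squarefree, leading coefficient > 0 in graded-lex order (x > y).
First, degree: no degree-3 curve has this shape, so deg p = 4.
Then, against the integer gridlines: it meets the y-axis at y = 1 (among the integer gridlines); one x-axis crossing is at x = 2.
Finally, matching integer coefficients to the picture gives p.

x^3*y - y^3 - y^2 - x + 2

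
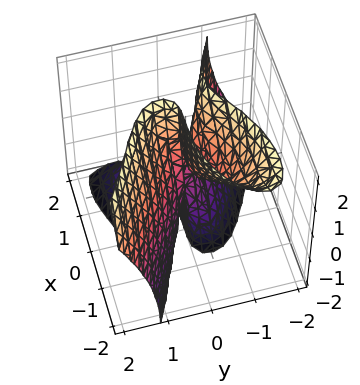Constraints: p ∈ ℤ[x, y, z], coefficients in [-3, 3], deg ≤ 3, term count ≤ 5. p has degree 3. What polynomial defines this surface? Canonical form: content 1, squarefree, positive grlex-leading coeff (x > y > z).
Degree: no degree-2 surface has this shape, so deg p = 3.
Against the integer gridlines: it meets the y-axis at y = 0 (among the integer gridlines); the visible z-axis segment lies entirely on the surface.
Solving for integer coefficients yields p as stated.

x^3 + 2*x*y*z + 3*y^3 - y*z^2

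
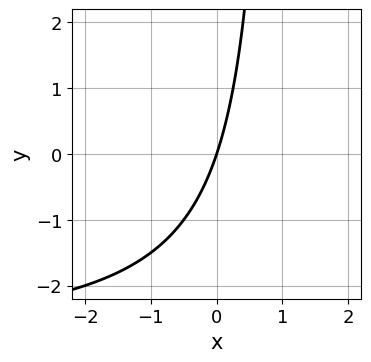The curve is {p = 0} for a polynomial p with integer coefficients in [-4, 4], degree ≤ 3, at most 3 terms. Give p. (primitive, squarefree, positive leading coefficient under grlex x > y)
1. The degree is 2 — a generic line meets the curve in up to 2 points.
2. Observable constraints: one x-axis crossing is at x = 0; one y-axis crossing is at y = 0.
3. These observations pin down the coefficients.

x*y + 3*x - y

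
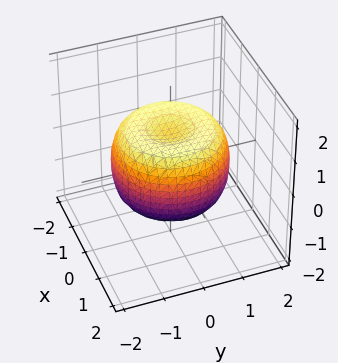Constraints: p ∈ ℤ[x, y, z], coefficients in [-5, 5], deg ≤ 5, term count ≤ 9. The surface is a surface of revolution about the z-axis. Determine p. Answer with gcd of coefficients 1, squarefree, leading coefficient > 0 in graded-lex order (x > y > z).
First, the degree is 4 — no degree-3 surface has this shape.
Next, symmetries: rotational symmetry about the z-axis ⇒ p depends on x, y only through x² + y².
Next, checking where it meets the axes: a circular section at z = 0 has radius between 1 and 2.
Finally, matching integer coefficients to the picture gives p.

2*x^4 + 4*x^2*y^2 + 2*y^4 - 3*x^2 - 3*y^2 + 3*z^2 - 2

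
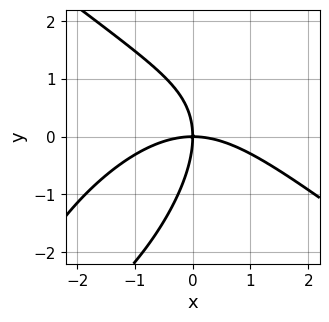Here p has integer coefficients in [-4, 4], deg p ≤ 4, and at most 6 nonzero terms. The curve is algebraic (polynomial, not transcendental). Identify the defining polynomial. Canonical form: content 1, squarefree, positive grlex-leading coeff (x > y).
1. Degree: a generic line meets the curve in up to 3 points, so deg p = 3.
2. Reading off the gridlines: it crosses the x-axis at the gridline x = 0; it crosses the y-axis at the gridline y = 0.
3. Putting this together gives p.

x^3 - x*y^2 + y^3 + 3*x*y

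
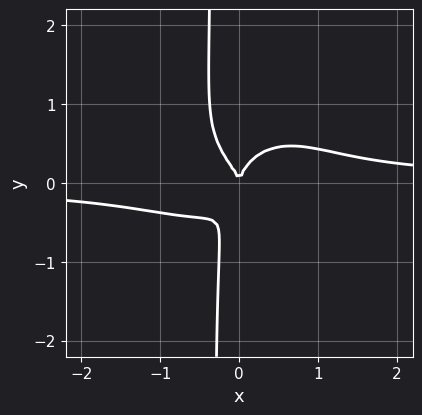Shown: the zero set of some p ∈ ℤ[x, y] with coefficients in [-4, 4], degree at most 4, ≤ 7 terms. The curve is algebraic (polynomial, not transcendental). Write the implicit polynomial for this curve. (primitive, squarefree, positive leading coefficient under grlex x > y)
2*x^3*y + 3*x*y^3 - x*y^2 + y^3 - x^2

1. deg p = 4. A generic line meets the curve in up to 4 points.
2. From the visible intercepts: it crosses the x-axis at the gridline x = 0; it meets the y-axis at y = 0 (among the integer gridlines).
3. Assembling these constraints gives the stated polynomial.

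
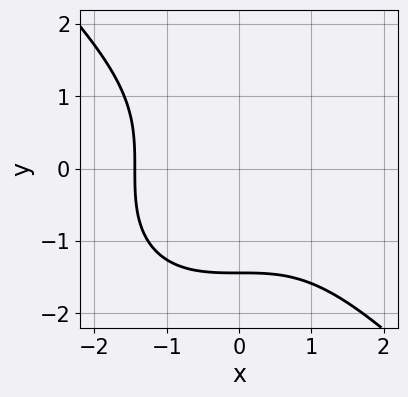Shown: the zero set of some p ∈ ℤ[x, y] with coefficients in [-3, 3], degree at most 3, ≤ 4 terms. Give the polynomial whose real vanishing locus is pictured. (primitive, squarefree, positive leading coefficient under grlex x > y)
x^3 + y^3 + 3

(a) Degree: the shape is more complex than any degree-2 curve, so deg p = 3.
(b) Solving for integer coefficients yields p as stated.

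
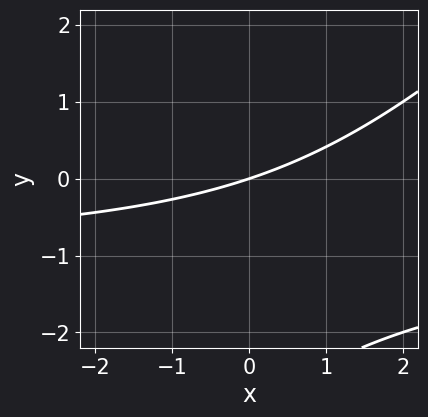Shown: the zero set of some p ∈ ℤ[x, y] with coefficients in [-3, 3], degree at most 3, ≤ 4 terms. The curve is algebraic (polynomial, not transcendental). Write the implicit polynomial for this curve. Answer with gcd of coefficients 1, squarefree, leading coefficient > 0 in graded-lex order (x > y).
x*y - y^2 + x - 3*y

The degree is 2 — the shape is more complex than any degree-1 curve.
Against the integer gridlines: one y-axis crossing is at y = 0; one x-axis crossing is at x = 0.
Fitting integer coefficients to these (and the overall shape) gives p.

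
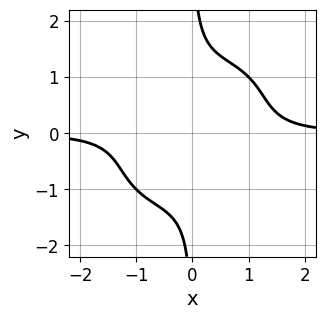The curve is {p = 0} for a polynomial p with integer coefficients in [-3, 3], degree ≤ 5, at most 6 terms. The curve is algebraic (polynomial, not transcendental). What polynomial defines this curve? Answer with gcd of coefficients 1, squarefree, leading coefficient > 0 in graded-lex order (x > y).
First, degree: the shape is more complex than any degree-3 curve, so deg p = 4.
Next, against the integer gridlines: no y-intercept at any integer in the box; the curve avoids every integer x-axis point in the box.
Finally, fitting integer coefficients to these (and the overall shape) gives p.

x^3*y - x^2*y^2 + x*y^3 - 1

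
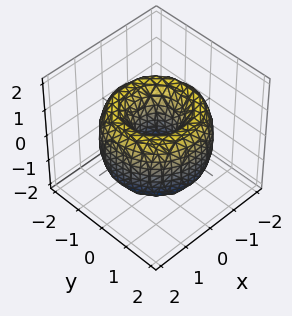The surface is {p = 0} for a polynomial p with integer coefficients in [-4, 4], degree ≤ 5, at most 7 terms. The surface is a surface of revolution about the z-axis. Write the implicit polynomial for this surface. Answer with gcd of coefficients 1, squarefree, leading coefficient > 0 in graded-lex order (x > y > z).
x^4 + 2*x^2*y^2 + y^4 - 3*x^2 - 3*y^2 + z^2 + 1

First, degree: no degree-3 surface has this shape, so deg p = 4.
Next, symmetries: every cross-section ⟂ z is a circle, so x, y appear only via x² + y².
Then, from the visible intercepts: a circular section at z = 1 has radius exactly 1; no z-intercept at any integer in the box.
Finally, together with the visible shape, these determine p as stated.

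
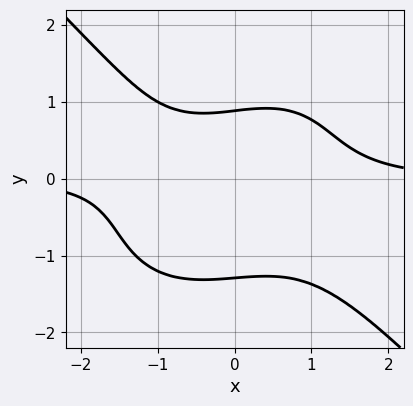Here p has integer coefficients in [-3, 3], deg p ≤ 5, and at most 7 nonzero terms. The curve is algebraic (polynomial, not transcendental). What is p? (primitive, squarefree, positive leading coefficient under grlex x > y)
(a) deg p = 4.
(b) Checking where it meets the axes: no x-intercept at any integer in the box.
(c) Solving for integer coefficients yields p as stated.

2*x^3*y + 2*y^4 - x*y + 2*y - 3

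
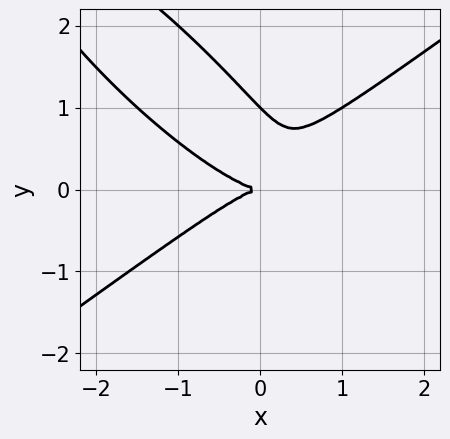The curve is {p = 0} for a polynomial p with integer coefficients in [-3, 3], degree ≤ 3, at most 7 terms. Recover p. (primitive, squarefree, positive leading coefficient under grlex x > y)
2*x^3 + x^2*y - 3*x*y^2 - 3*y^3 + 3*y^2

First, the degree is 3 — no degree-2 curve has this shape.
Then, against the integer gridlines: it crosses the x-axis at the gridline x = 0; the y-axis gridline crossings are at y ∈ {0, 1}.
Finally, assembling these constraints gives the stated polynomial.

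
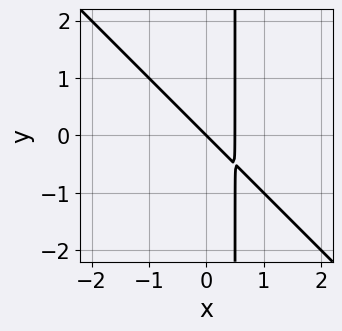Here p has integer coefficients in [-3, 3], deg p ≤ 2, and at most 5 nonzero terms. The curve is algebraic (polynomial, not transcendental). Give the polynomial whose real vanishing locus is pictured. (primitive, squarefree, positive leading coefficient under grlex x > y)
1. Degree: a generic line meets the curve in up to 2 points, so deg p = 2.
2. From the visible intercepts: one x-axis crossing is at x = 0; it meets the y-axis at y = 0 (among the integer gridlines).
3. Matching integer coefficients to the picture gives p.

2*x^2 + 2*x*y - x - y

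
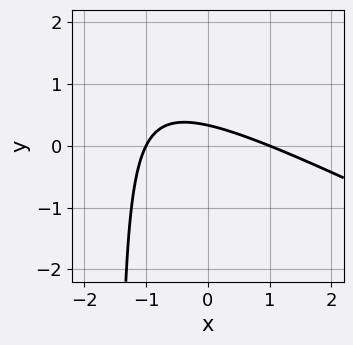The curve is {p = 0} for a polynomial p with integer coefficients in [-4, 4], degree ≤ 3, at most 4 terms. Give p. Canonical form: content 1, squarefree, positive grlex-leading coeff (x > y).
(a) deg p = 2. No degree-1 curve has this shape.
(b) From the visible intercepts: the x-axis gridline crossings are at x ∈ {-1, 1}.
(c) Fitting integer coefficients to these (and the overall shape) gives p.

x^2 + 2*x*y + 3*y - 1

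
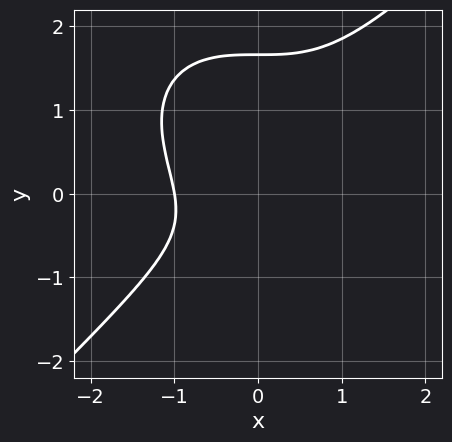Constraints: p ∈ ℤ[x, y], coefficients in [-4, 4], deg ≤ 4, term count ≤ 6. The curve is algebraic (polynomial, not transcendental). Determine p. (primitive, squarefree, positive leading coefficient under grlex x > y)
2*x^3 - 2*y^3 + 2*y^2 + y + 2

First, degree: no degree-2 curve has this shape, so deg p = 3.
Then, from the visible intercepts: it crosses the x-axis at the gridline x = -1.
Finally, fitting integer coefficients to these (and the overall shape) gives p.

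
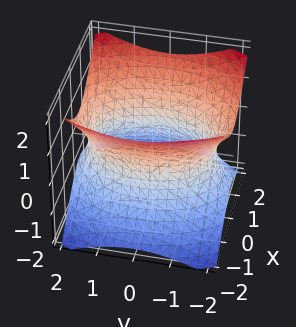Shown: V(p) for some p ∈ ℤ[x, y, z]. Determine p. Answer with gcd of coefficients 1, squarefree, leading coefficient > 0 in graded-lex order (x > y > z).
2*x^2 + y^2 - 2*z^2 - 3

1. deg p = 2. An hourglass — one-sheet hyperboloid; a quadric.
2. Symmetries: mirror symmetry y ↦ −y ⇒ only even powers of y; mirror symmetry x ↦ −x ⇒ only even powers of x; mirror symmetry z ↦ −z ⇒ only even powers of z.
3. From the axis intercepts and sections: no z-intercept at any integer in the box.
4. These observations pin down the coefficients.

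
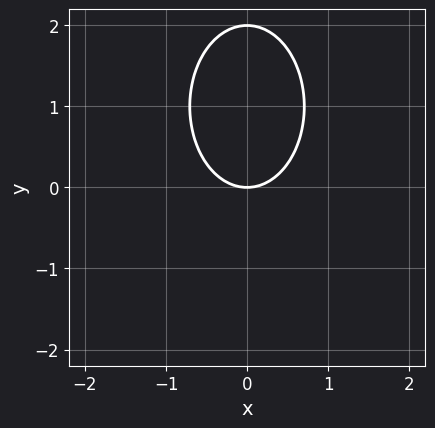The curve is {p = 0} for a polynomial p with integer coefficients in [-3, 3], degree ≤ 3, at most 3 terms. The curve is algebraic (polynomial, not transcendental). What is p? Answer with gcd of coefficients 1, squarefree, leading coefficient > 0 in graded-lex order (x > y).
Degree: no degree-1 curve has this shape, so deg p = 2.
Symmetries: the x ↦ −x reflection is a symmetry, so x appears only in even powers.
From the axis intercepts and sections: one x-axis crossing is at x = 0; among the integer gridlines, it crosses the y-axis at y ∈ {0, 2}.
Matching integer coefficients to the picture gives p.

2*x^2 + y^2 - 2*y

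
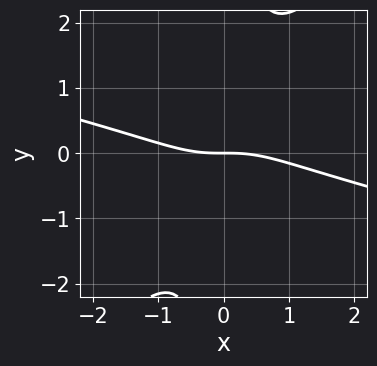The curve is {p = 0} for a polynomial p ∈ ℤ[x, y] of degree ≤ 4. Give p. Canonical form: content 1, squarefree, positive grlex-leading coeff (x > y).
x^3 + 3*x^2*y - 3*x*y^2 + 3*y

The degree is 3 — the shape is more complex than any degree-2 curve.
Against the integer gridlines: it crosses the y-axis at the gridline y = 0; it meets the x-axis at x = 0 (among the integer gridlines).
These observations pin down the coefficients.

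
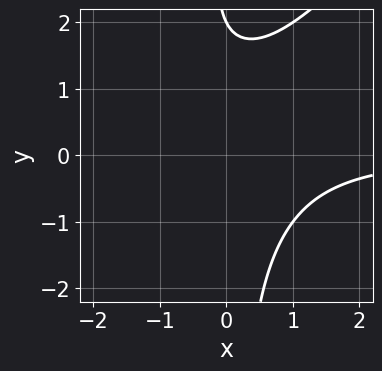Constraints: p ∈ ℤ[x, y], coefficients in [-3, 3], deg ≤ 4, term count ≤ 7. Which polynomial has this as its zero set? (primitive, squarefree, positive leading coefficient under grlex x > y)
x^2*y - x*y^2 + x*y - y + 2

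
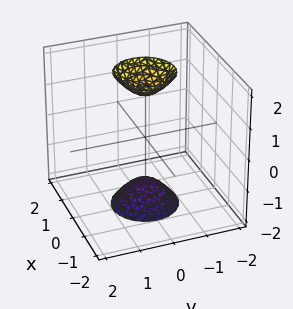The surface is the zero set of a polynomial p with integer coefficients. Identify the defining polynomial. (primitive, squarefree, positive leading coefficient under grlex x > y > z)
3*x^2 + 3*y^2 - z^2 + 2

1. I count 2 distinct pieces. Treating them together as one polynomial.
2. Degree: two sheets facing apart; a quadric, so deg p = 2.
3. By symmetry, the z-axis is an axis of rotation, so x and y enter only as x² + y²; mirror symmetry z ↦ −z ⇒ only even powers of z.
4. Checking where it meets the axes: it misses every integer gridline on the x-axis; the surface avoids every integer y-axis point in the box; a circular section at z = -2 has radius between 0 and 1.
5. Together with the visible shape, these determine p as stated.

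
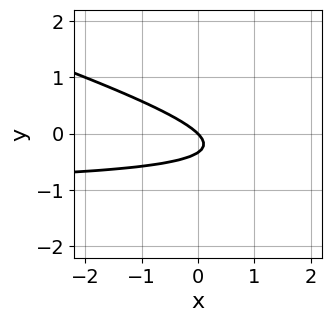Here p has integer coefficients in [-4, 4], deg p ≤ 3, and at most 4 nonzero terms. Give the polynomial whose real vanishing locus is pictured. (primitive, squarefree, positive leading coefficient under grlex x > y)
x*y + 3*y^2 + x + y

The degree is 2 — the shape is more complex than any degree-1 curve.
From the visible intercepts: it meets the y-axis at y = 0 (among the integer gridlines); it crosses the x-axis at the gridline x = 0.
These observations pin down the coefficients.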